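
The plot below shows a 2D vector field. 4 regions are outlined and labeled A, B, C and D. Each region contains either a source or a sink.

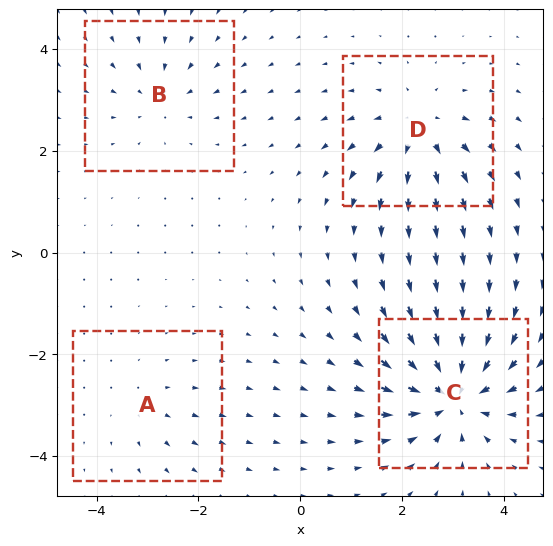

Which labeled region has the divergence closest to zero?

Divergence at each region's feature centre — A: about +2, B: about -3, C: about -8, D: about +5. Region A is closest to zero.

A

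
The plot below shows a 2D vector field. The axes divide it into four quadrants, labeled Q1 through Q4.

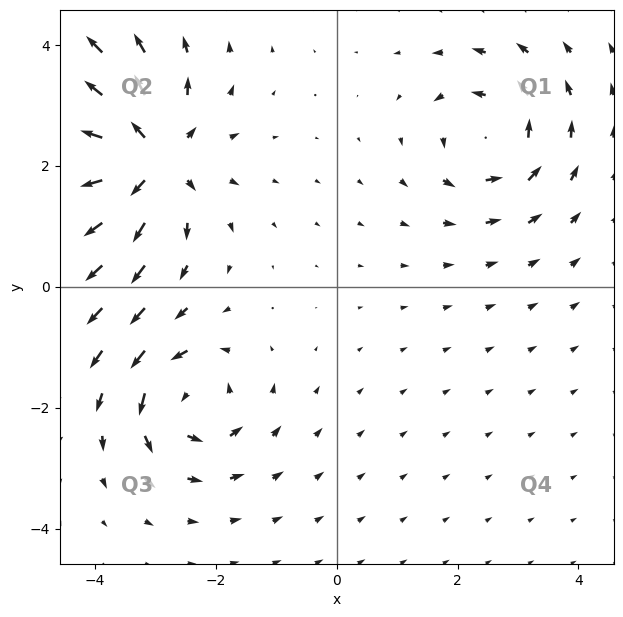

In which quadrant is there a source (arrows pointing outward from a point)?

Q2

The source sits at approximately (-3.1, 2.1), which lies in quadrant Q2. The divergence there is about +5, positive as expected for a source.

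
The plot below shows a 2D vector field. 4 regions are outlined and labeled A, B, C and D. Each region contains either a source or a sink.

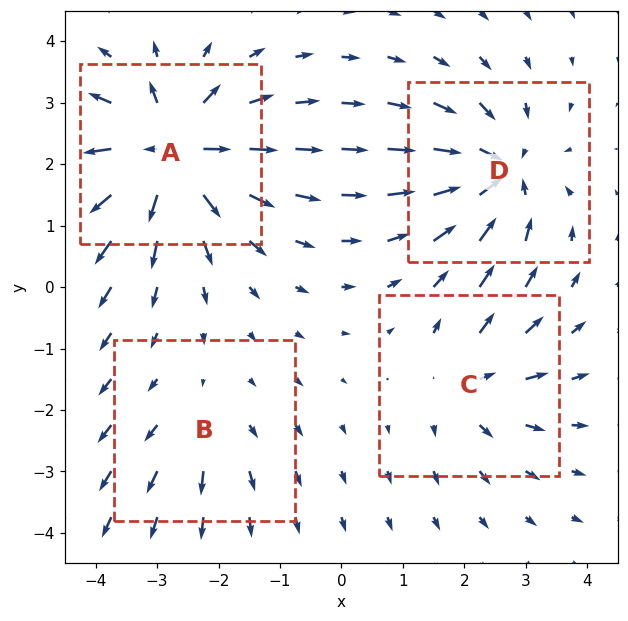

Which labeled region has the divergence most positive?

Divergence at each region's feature centre — A: about +8, B: about +2, C: about +4, D: about -6. Region A is most positive.

A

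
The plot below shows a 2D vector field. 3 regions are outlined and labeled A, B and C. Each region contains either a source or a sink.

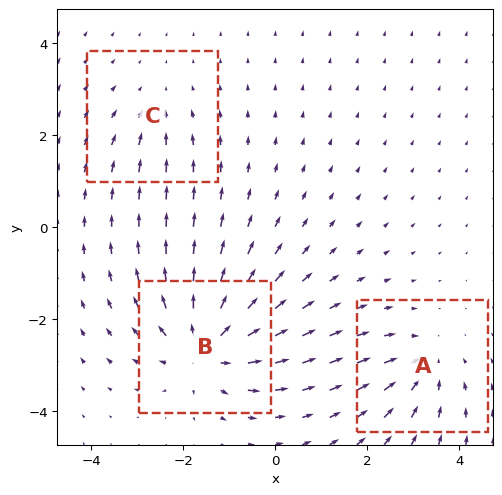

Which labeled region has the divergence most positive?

Divergence at each region's feature centre — A: about -3, B: about +5, C: about -2. Region B is most positive.

B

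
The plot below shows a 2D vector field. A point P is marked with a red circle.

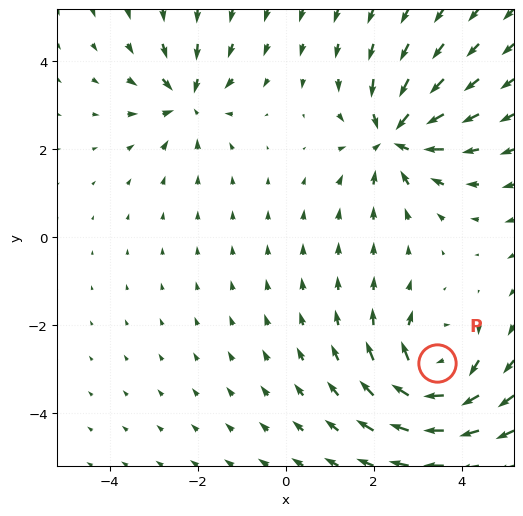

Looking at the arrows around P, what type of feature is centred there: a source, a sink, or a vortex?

vortex

At P (3.5, -2.9) the arrows circulate clockwise. Divergence ≈0, curl about -6 — near-zero divergence with nonzero curl is a vortex.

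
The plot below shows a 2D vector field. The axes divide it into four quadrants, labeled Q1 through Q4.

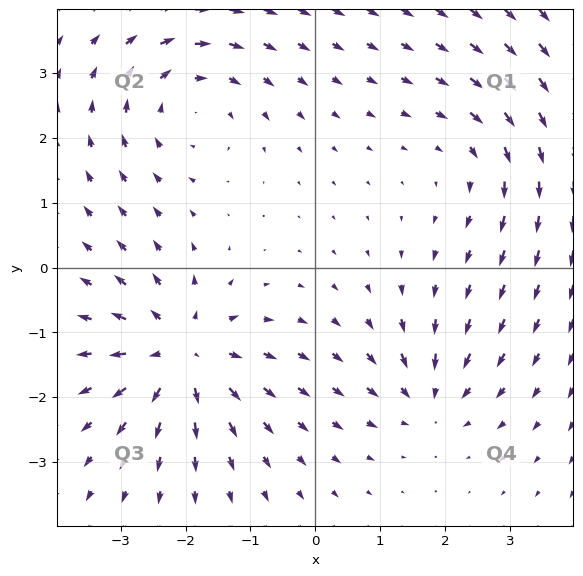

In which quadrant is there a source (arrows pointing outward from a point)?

Q3

The source sits at approximately (-2.1, -1.3), which lies in quadrant Q3. The divergence there is about +5, positive as expected for a source.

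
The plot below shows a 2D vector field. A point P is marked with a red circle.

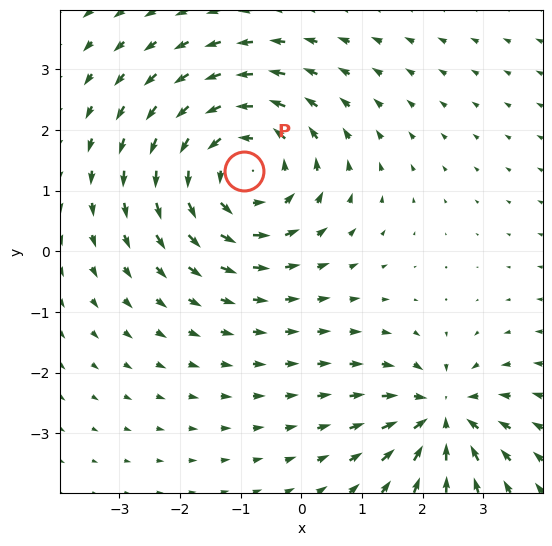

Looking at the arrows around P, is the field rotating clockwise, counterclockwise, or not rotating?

counterclockwise

Near P at (-1.0, 1.3) the arrows circulate counterclockwise. The curl (z-component) there is about +4; positive curl means counterclockwise rotation.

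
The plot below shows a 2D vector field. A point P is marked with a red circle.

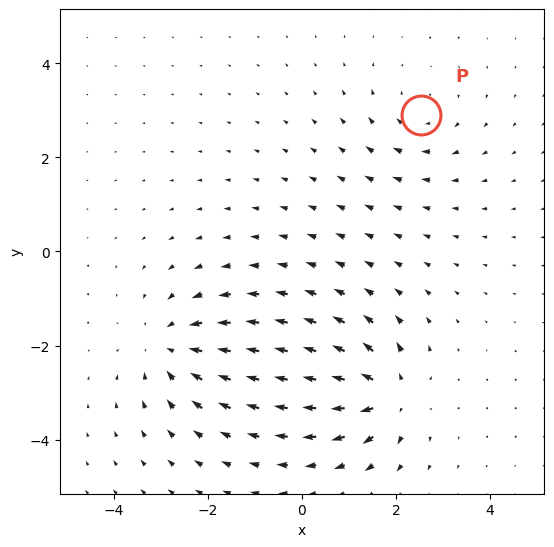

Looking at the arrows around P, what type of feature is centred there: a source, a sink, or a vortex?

At P (2.5, 2.9) the arrows circulate clockwise. Divergence ≈0, curl about -3 — near-zero divergence with nonzero curl is a vortex.

vortex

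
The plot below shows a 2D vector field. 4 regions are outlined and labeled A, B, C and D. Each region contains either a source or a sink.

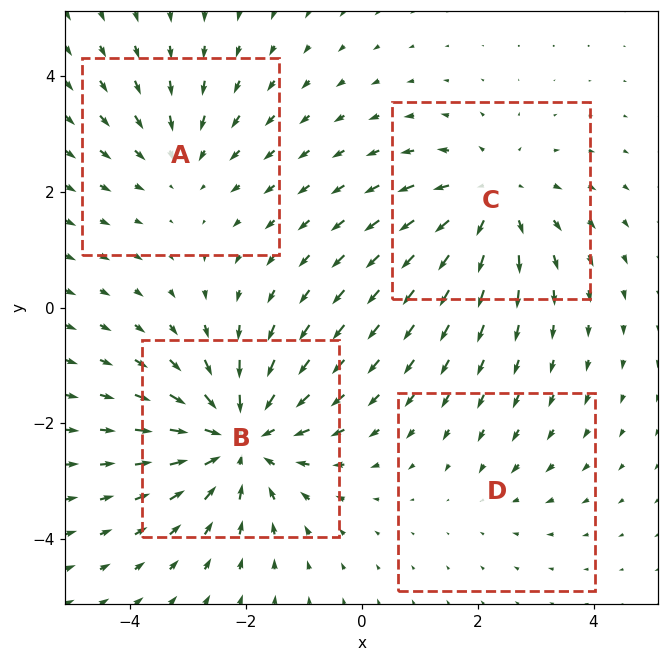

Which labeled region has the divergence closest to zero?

D

Divergence at each region's feature centre — A: about -3, B: about -6, C: about +4, D: about -2. Region D is closest to zero.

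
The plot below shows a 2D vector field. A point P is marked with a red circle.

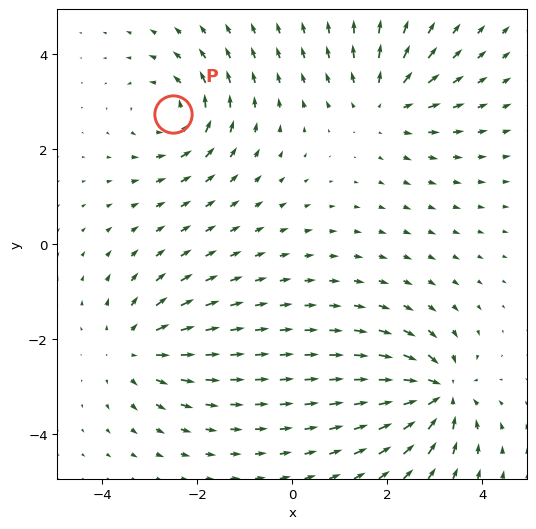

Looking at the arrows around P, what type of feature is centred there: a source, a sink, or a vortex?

vortex

At P (-2.5, 2.7) the arrows circulate counterclockwise. Divergence ≈0, curl about +5 — near-zero divergence with nonzero curl is a vortex.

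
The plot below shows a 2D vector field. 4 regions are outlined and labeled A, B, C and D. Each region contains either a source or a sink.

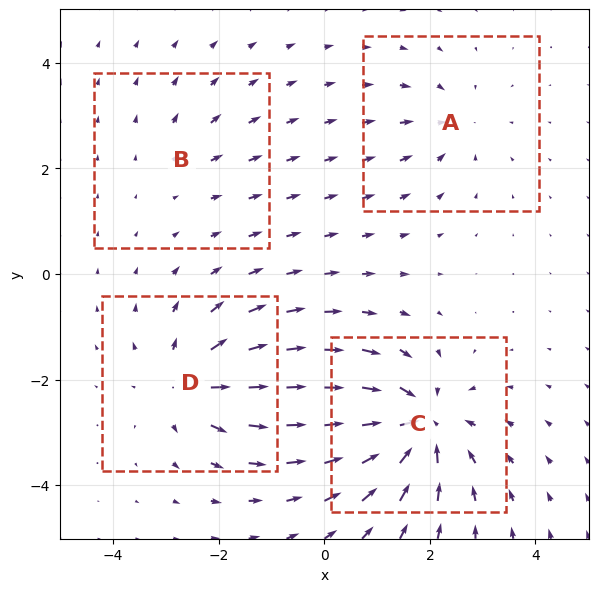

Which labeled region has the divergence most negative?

C

Divergence at each region's feature centre — A: about -3, B: about +2, C: about -7, D: about +5. Region C is most negative.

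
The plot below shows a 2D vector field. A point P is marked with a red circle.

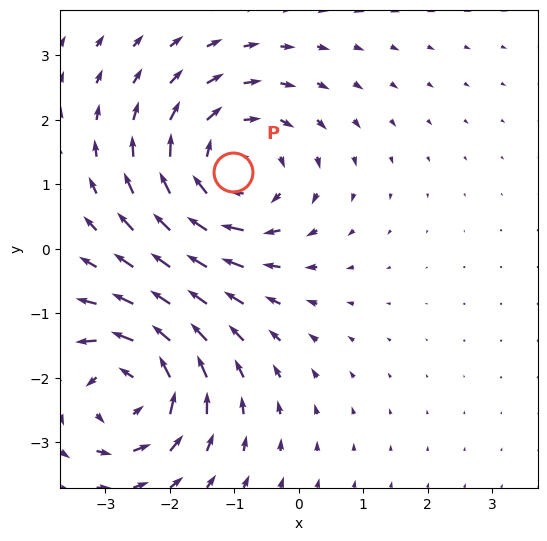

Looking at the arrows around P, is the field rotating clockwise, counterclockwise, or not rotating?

Near P at (-1.0, 1.2) the arrows circulate clockwise. The curl (z-component) there is about -3; negative curl means clockwise rotation.

clockwise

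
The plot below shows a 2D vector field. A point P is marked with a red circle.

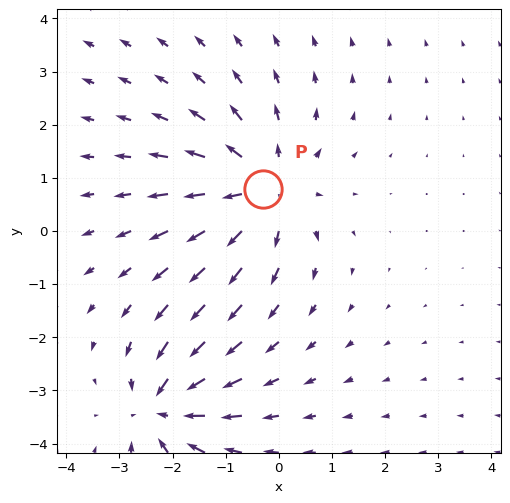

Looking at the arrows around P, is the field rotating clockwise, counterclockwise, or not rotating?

Near P at (-0.3, 0.8) the arrows show no circulation. The curl there is ≈0.

not rotating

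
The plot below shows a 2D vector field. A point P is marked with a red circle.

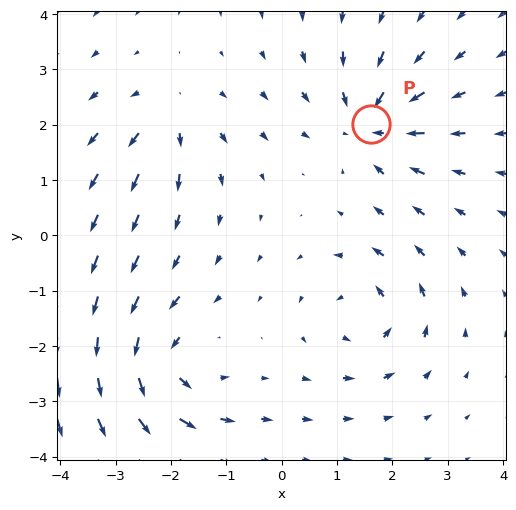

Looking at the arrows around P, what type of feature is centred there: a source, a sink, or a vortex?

sink

At P (1.6, 2.0) the arrows converge inward. Divergence about -5, curl ≈0 — negative divergence with near-zero curl is a sink.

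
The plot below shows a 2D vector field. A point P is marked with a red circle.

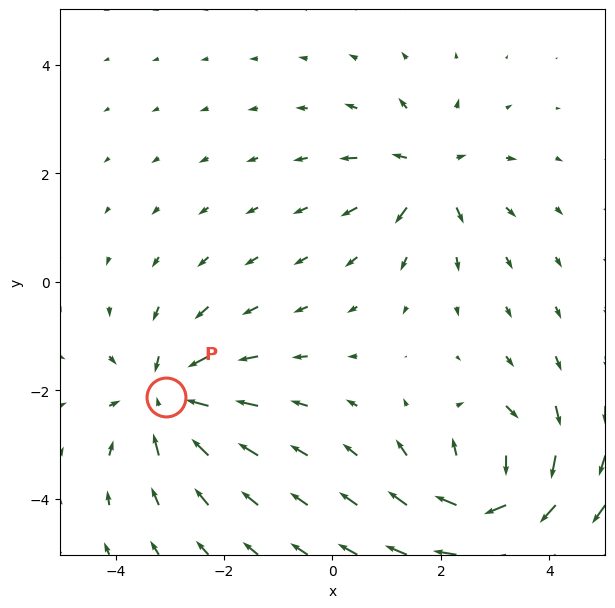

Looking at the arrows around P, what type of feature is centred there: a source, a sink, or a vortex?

At P (-3.1, -2.1) the arrows converge inward. Divergence about -5, curl ≈0 — negative divergence with near-zero curl is a sink.

sink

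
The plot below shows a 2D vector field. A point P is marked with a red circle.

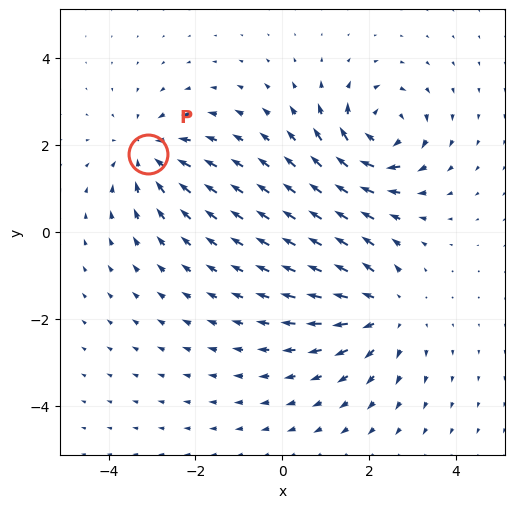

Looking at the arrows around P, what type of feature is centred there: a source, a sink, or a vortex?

At P (-3.1, 1.8) the arrows converge inward. Divergence about -4, curl ≈0 — negative divergence with near-zero curl is a sink.

sink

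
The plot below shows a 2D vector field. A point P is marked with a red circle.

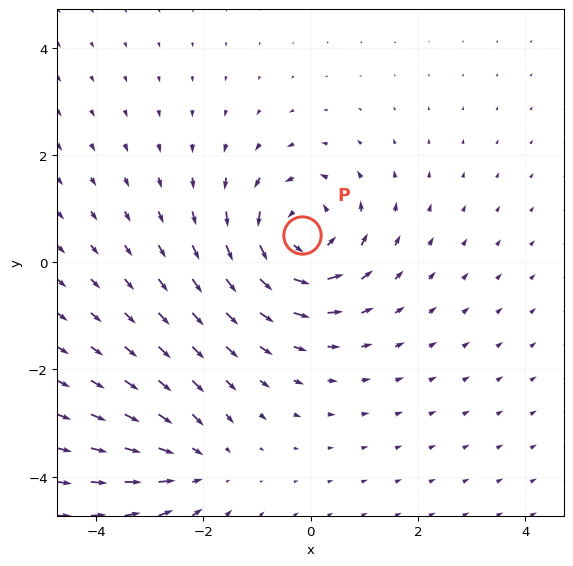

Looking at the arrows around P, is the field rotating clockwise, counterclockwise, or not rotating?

Near P at (-0.2, 0.5) the arrows circulate counterclockwise. The curl (z-component) there is about +4; positive curl means counterclockwise rotation.

counterclockwise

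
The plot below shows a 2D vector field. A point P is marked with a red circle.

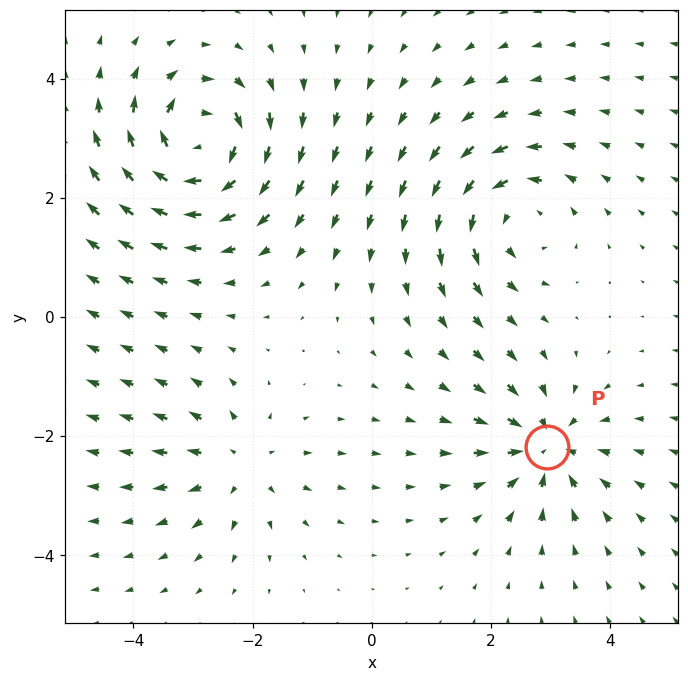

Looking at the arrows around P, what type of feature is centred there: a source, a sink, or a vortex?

At P (2.9, -2.2) the arrows converge inward. Divergence about -5, curl ≈0 — negative divergence with near-zero curl is a sink.

sink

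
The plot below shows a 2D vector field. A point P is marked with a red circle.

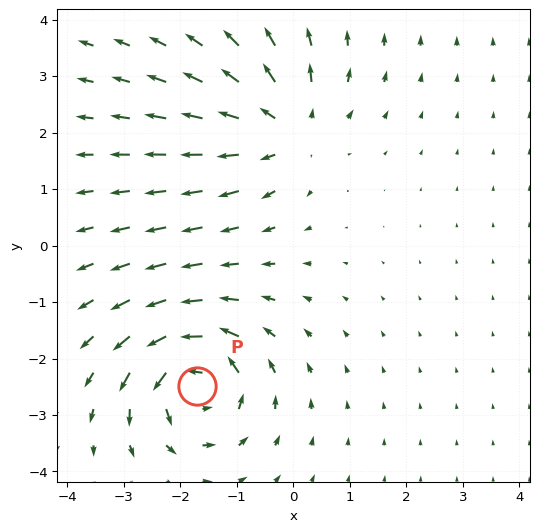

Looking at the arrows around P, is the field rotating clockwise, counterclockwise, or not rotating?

Near P at (-1.7, -2.5) the arrows circulate counterclockwise. The curl (z-component) there is about +6; positive curl means counterclockwise rotation.

counterclockwise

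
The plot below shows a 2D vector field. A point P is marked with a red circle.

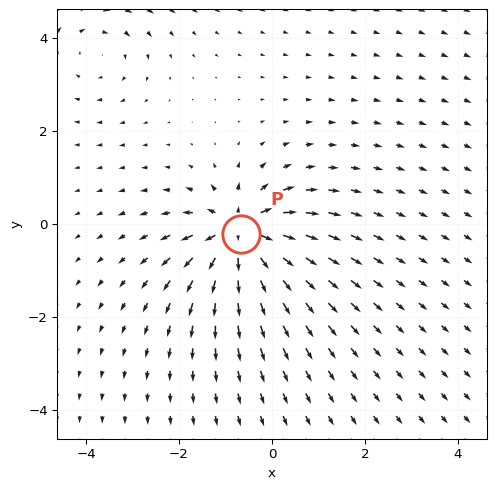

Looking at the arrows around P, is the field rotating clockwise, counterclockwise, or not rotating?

not rotating

Near P at (-0.7, -0.2) the arrows show no circulation. The curl there is ≈0.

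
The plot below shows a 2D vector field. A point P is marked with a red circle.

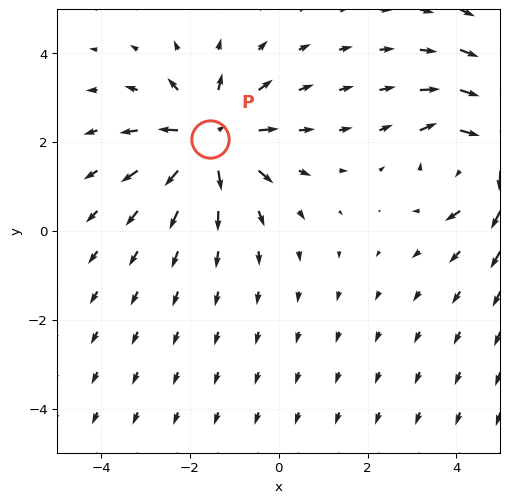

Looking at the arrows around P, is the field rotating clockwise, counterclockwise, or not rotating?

Near P at (-1.5, 2.1) the arrows show no circulation. The curl there is ≈0.

not rotating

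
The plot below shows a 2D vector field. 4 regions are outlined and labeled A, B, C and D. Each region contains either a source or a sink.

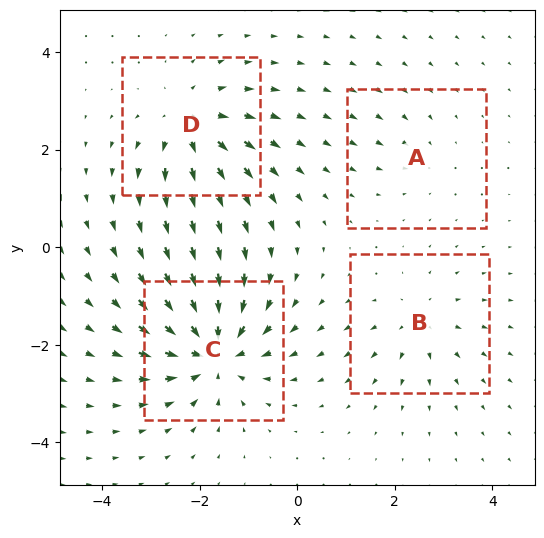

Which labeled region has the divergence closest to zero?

A

Divergence at each region's feature centre — A: about -2, B: about +4, C: about -8, D: about +6. Region A is closest to zero.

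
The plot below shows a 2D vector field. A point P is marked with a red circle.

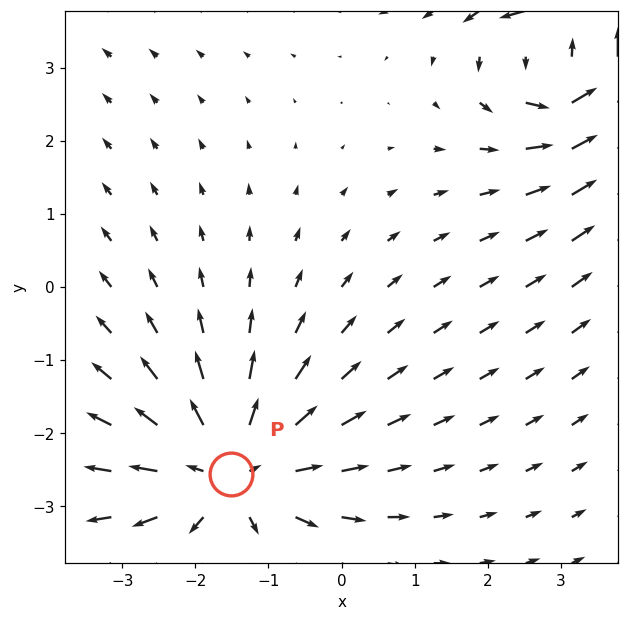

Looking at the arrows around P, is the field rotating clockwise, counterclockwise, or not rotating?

Near P at (-1.5, -2.6) the arrows show no circulation. The curl there is ≈0.

not rotating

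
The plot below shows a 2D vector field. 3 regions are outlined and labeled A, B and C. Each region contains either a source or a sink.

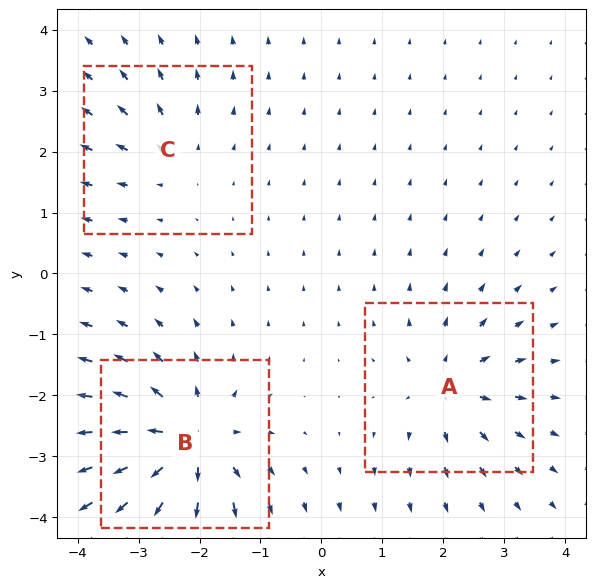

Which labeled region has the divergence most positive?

B

Divergence at each region's feature centre — A: about +4, B: about +6, C: about +3. Region B is most positive.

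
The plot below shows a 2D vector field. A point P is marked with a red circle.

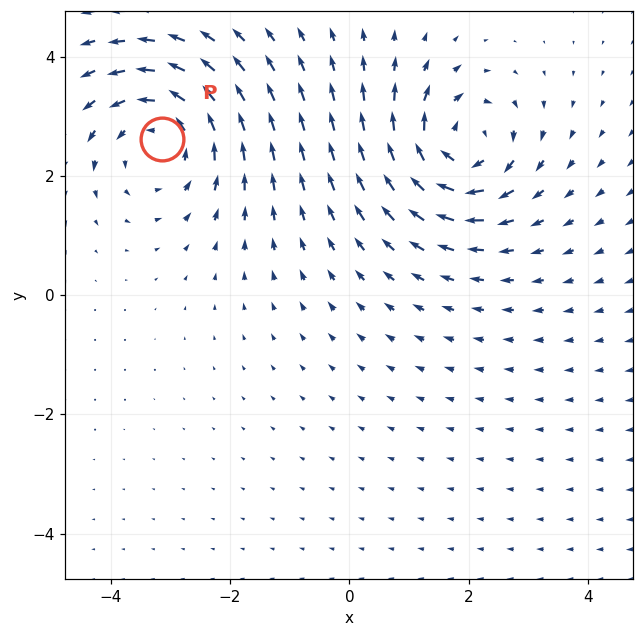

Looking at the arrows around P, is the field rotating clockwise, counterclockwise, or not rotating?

counterclockwise

Near P at (-3.1, 2.6) the arrows circulate counterclockwise. The curl (z-component) there is about +4; positive curl means counterclockwise rotation.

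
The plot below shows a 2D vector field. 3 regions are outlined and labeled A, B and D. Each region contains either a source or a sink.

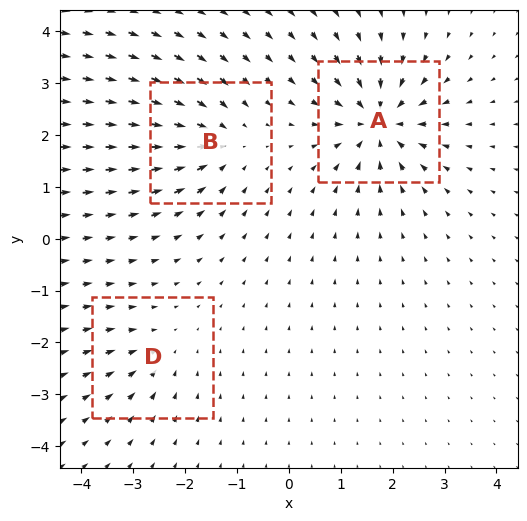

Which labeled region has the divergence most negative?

A

Divergence at each region's feature centre — A: about -6, B: about -4, D: about -2. Region A is most negative.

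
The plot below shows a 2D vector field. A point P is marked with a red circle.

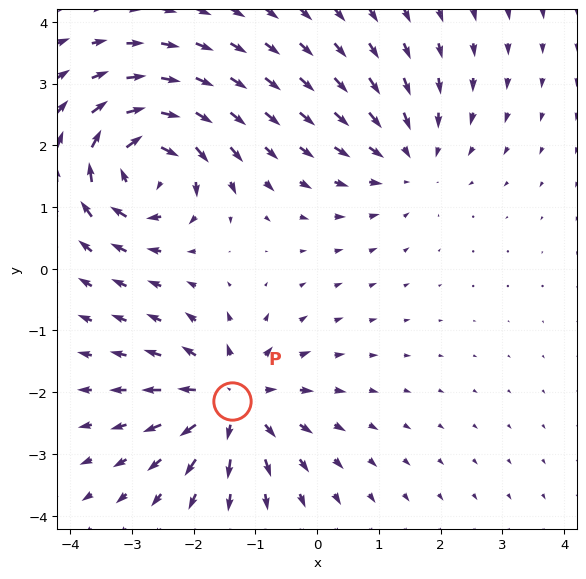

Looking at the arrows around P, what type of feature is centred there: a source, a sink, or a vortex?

At P (-1.4, -2.1) the arrows spread outward. Divergence about +5, curl ≈0 — positive divergence with near-zero curl is a source.

source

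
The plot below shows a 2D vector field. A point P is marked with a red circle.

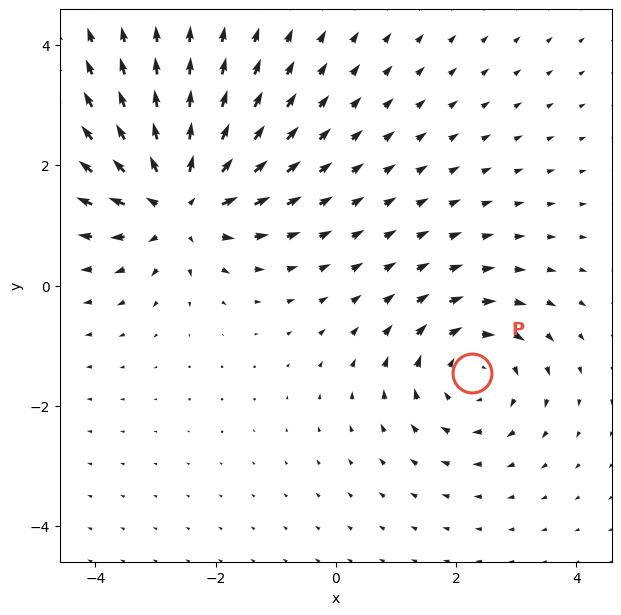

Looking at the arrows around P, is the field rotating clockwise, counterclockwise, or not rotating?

clockwise

Near P at (2.3, -1.5) the arrows circulate clockwise. The curl (z-component) there is about -3; negative curl means clockwise rotation.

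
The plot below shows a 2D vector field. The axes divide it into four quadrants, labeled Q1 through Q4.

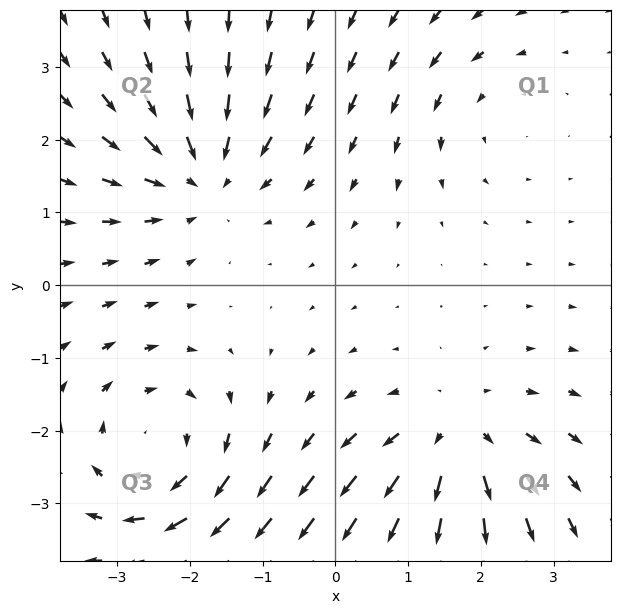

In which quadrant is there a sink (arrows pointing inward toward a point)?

Q2

The sink sits at approximately (-1.8, 1.5), which lies in quadrant Q2. The divergence there is about -4, negative as expected for a sink.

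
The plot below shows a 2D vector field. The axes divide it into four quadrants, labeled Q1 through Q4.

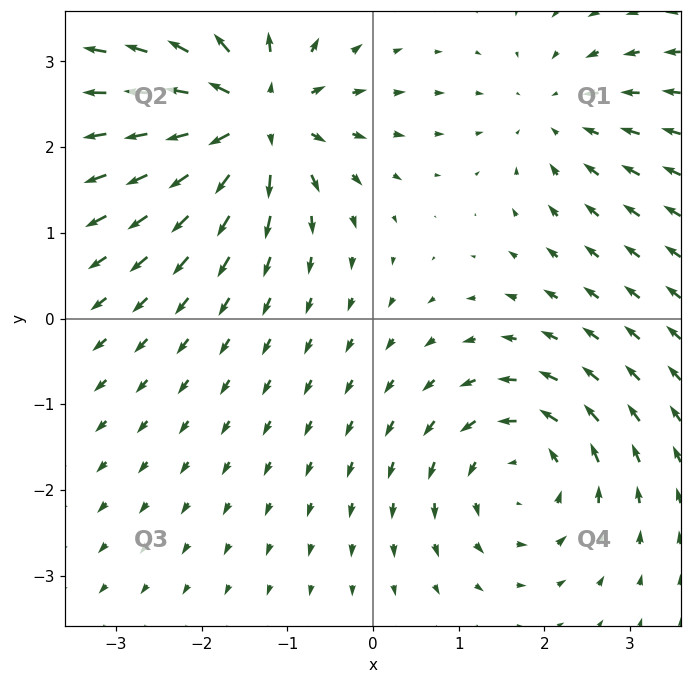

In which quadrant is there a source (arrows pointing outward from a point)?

Q2

The source sits at approximately (-1.4, 2.4), which lies in quadrant Q2. The divergence there is about +6, positive as expected for a source.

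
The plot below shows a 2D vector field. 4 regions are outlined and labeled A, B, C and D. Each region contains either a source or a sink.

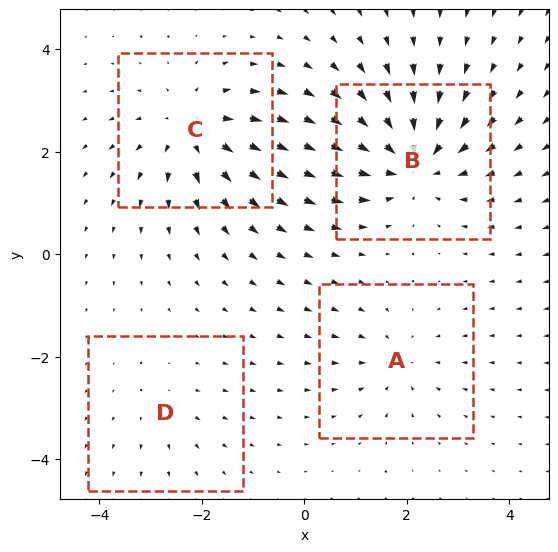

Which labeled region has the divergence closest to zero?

D

Divergence at each region's feature centre — A: about -3, B: about -6, C: about +5, D: about +2. Region D is closest to zero.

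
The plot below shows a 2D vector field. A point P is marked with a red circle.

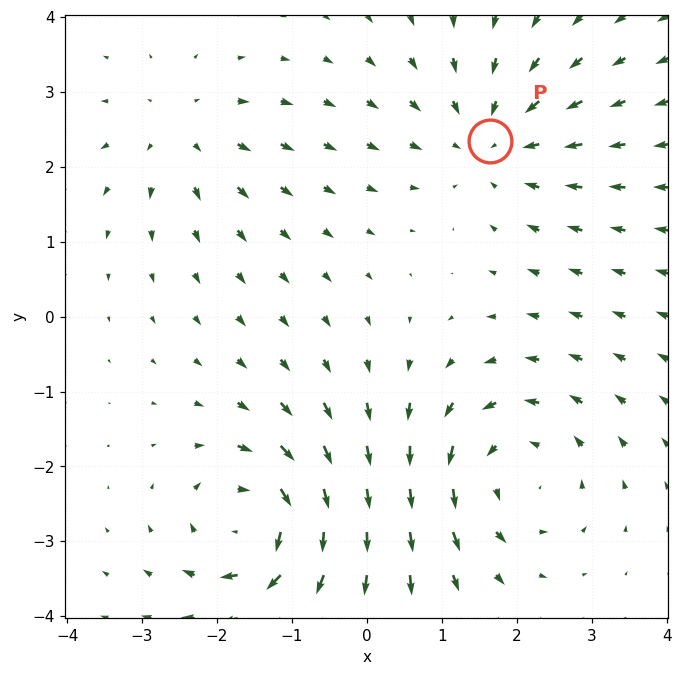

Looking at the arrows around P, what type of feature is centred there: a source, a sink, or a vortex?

sink

At P (1.6, 2.3) the arrows converge inward. Divergence about -3, curl ≈0 — negative divergence with near-zero curl is a sink.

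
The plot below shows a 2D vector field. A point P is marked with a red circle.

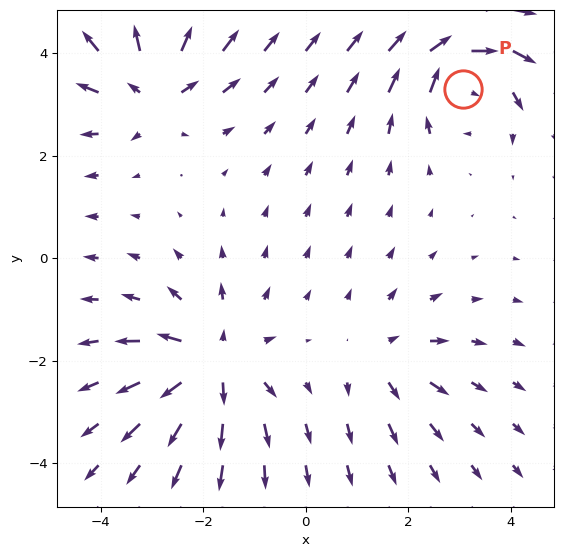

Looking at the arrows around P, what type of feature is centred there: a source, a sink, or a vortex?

vortex

At P (3.1, 3.3) the arrows circulate clockwise. Divergence ≈0, curl about -6 — near-zero divergence with nonzero curl is a vortex.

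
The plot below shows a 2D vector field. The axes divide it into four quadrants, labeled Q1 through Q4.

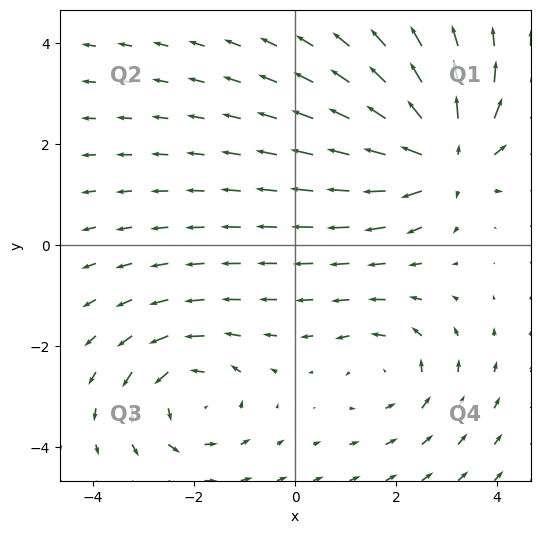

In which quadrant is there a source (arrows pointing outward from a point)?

The source sits at approximately (3.0, 1.8), which lies in quadrant Q1. The divergence there is about +5, positive as expected for a source.

Q1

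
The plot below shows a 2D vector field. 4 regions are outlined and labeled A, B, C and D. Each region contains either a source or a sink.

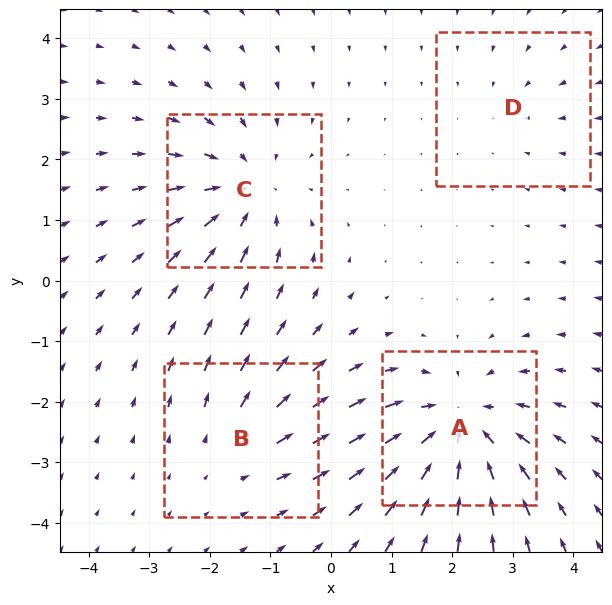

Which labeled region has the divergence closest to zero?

D

Divergence at each region's feature centre — A: about -6, B: about +3, C: about -5, D: about -2. Region D is closest to zero.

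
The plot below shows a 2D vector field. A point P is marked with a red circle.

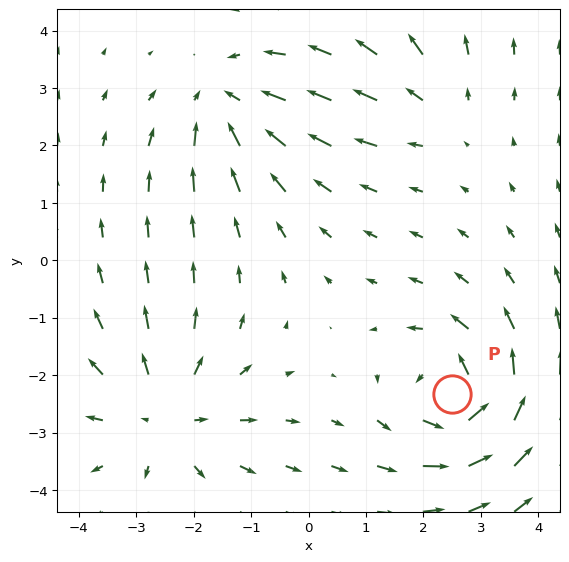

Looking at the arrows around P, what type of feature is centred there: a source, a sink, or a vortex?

vortex

At P (2.5, -2.3) the arrows circulate counterclockwise. Divergence ≈0, curl about +6 — near-zero divergence with nonzero curl is a vortex.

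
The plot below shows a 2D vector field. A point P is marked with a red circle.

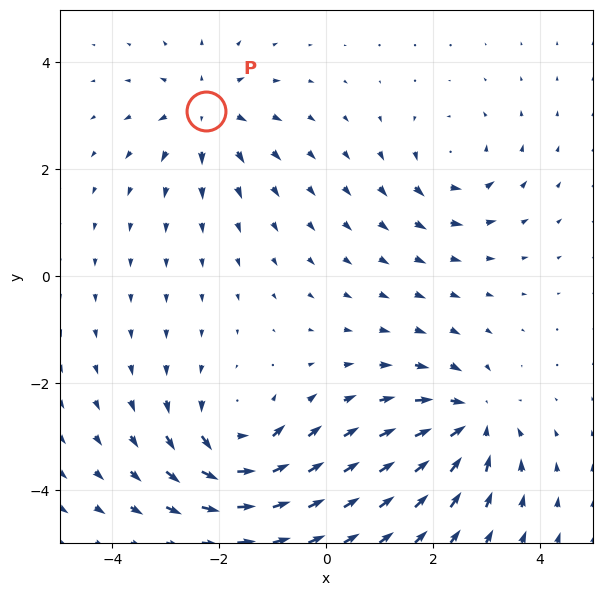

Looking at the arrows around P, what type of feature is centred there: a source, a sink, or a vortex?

At P (-2.2, 3.1) the arrows spread outward. Divergence about +4, curl ≈0 — positive divergence with near-zero curl is a source.

source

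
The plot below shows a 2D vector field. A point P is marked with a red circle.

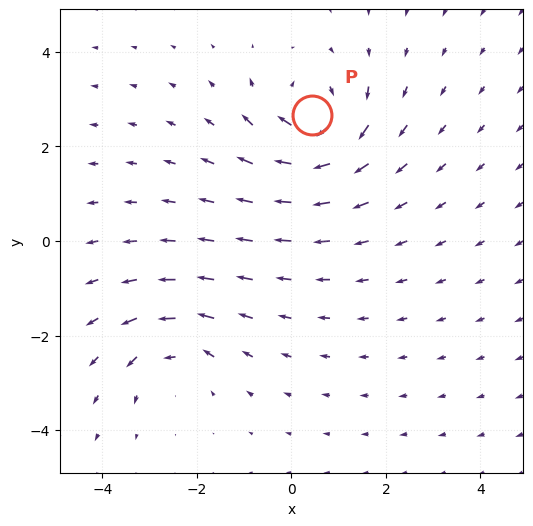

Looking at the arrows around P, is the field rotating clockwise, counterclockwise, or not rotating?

clockwise

Near P at (0.4, 2.7) the arrows circulate clockwise. The curl (z-component) there is about -5; negative curl means clockwise rotation.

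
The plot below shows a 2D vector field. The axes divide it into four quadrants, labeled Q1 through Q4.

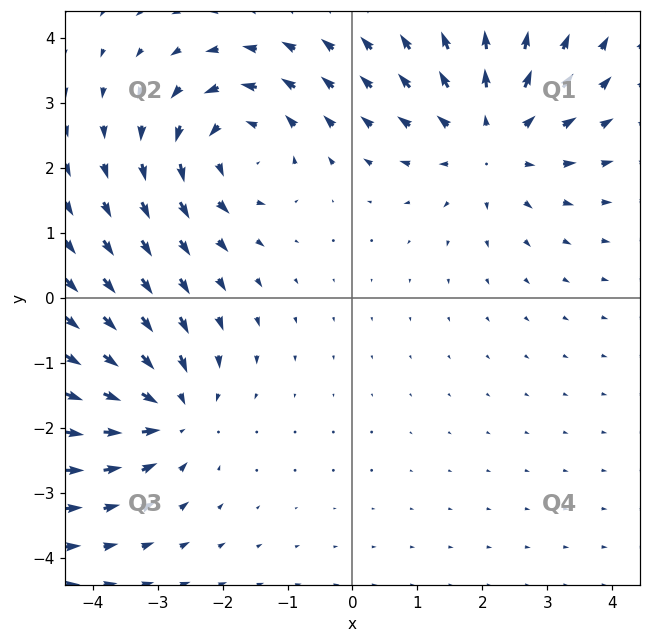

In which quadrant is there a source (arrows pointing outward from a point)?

The source sits at approximately (2.1, 2.5), which lies in quadrant Q1. The divergence there is about +4, positive as expected for a source.

Q1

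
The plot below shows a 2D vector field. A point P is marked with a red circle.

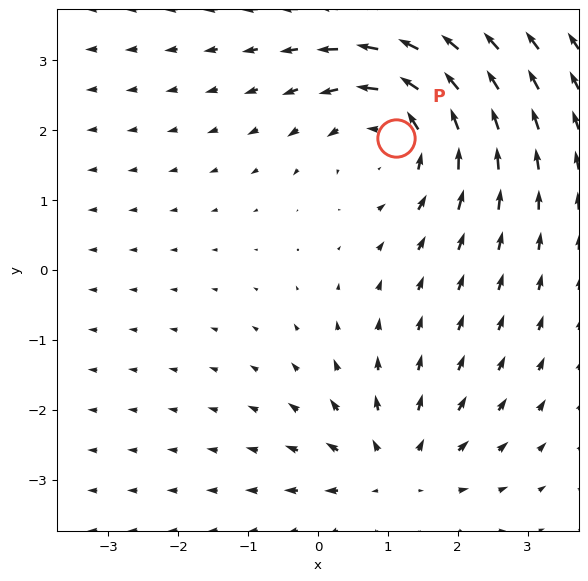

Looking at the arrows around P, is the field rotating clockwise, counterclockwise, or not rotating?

Near P at (1.1, 1.9) the arrows circulate counterclockwise. The curl (z-component) there is about +4; positive curl means counterclockwise rotation.

counterclockwise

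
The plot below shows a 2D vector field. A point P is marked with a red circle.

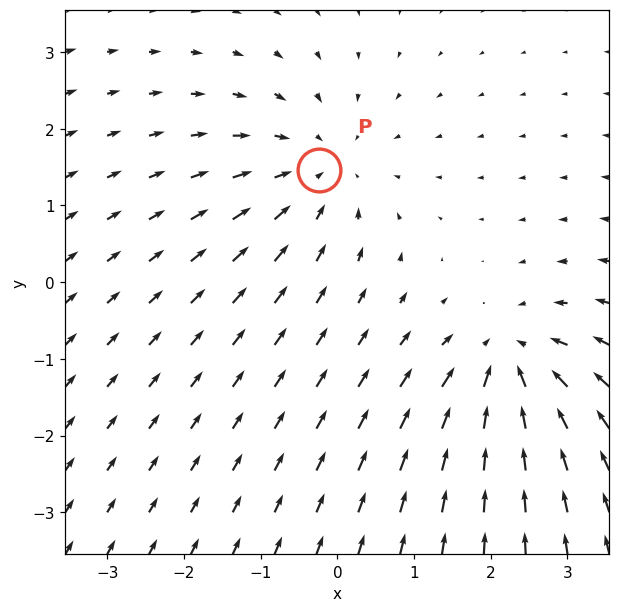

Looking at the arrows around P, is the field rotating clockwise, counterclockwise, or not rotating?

Near P at (-0.2, 1.5) the arrows show no circulation. The curl there is ≈0.

not rotating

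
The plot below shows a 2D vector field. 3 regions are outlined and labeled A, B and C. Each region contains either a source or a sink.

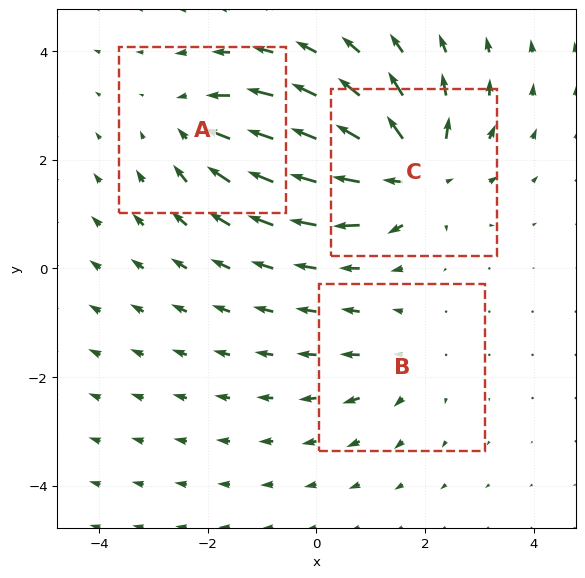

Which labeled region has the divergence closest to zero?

B

Divergence at each region's feature centre — A: about -4, B: about +2, C: about +6. Region B is closest to zero.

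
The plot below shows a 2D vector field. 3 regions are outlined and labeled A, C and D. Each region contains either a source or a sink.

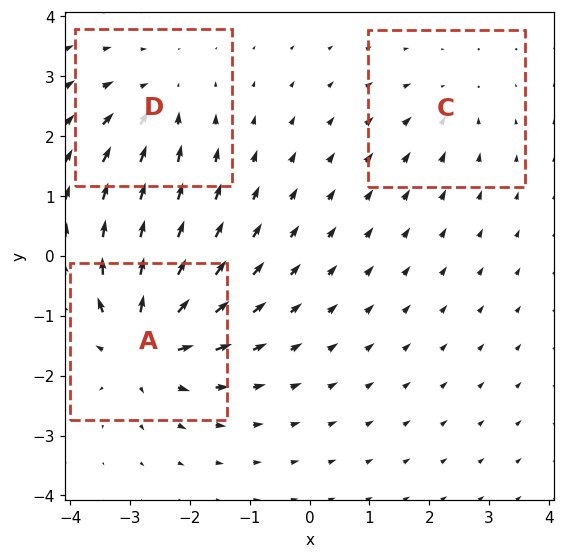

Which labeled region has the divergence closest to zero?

C

Divergence at each region's feature centre — A: about +6, C: about -2, D: about -3. Region C is closest to zero.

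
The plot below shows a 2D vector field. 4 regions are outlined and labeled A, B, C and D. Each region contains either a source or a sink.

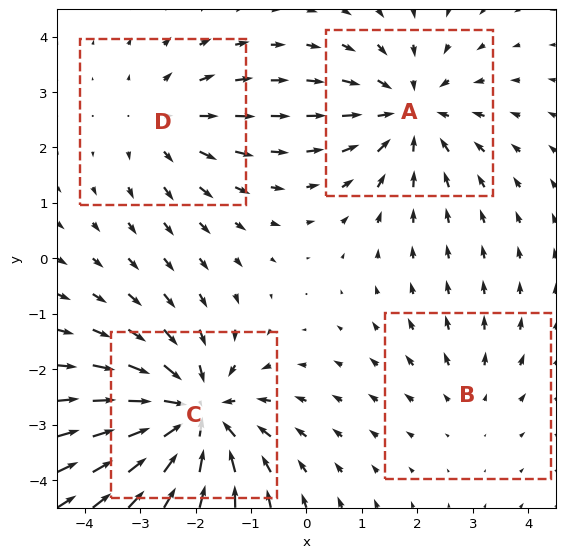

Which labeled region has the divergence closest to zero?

B

Divergence at each region's feature centre — A: about -4, B: about +2, C: about -6, D: about +3. Region B is closest to zero.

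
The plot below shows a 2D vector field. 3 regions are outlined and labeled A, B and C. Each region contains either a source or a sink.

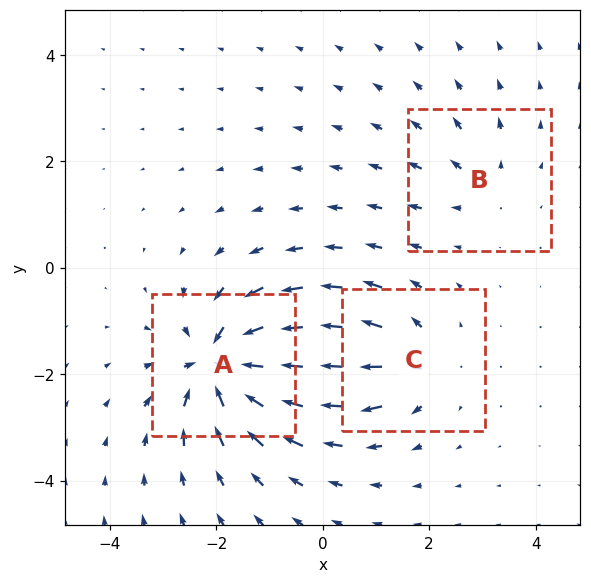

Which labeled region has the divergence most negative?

A

Divergence at each region's feature centre — A: about -7, B: about +2, C: about +4. Region A is most negative.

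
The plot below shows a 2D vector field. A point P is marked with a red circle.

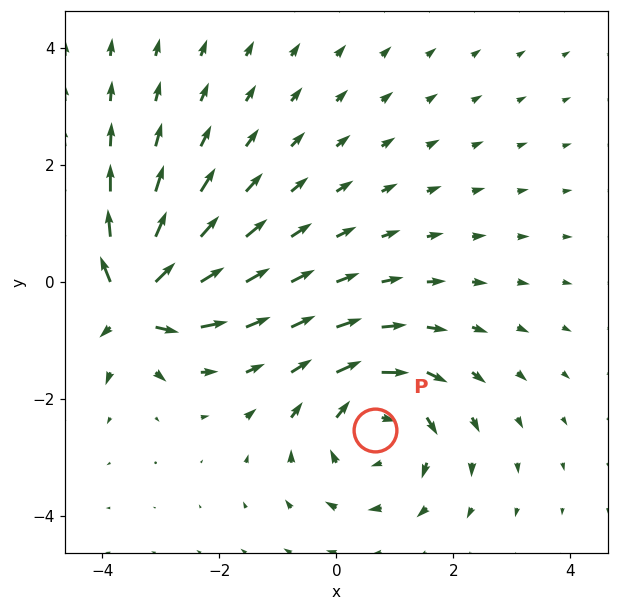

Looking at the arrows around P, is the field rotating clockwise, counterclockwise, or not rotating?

Near P at (0.7, -2.5) the arrows circulate clockwise. The curl (z-component) there is about -4; negative curl means clockwise rotation.

clockwise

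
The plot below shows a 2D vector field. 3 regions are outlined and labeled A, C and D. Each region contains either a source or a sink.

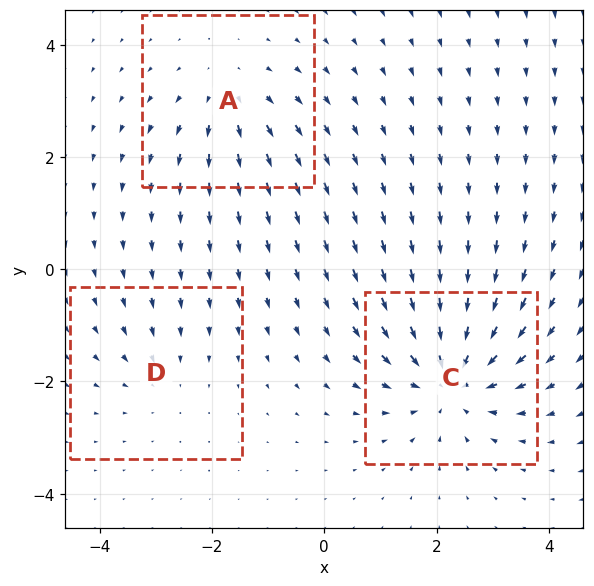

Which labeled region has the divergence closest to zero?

Divergence at each region's feature centre — A: about +3, C: about -5, D: about -2. Region D is closest to zero.

D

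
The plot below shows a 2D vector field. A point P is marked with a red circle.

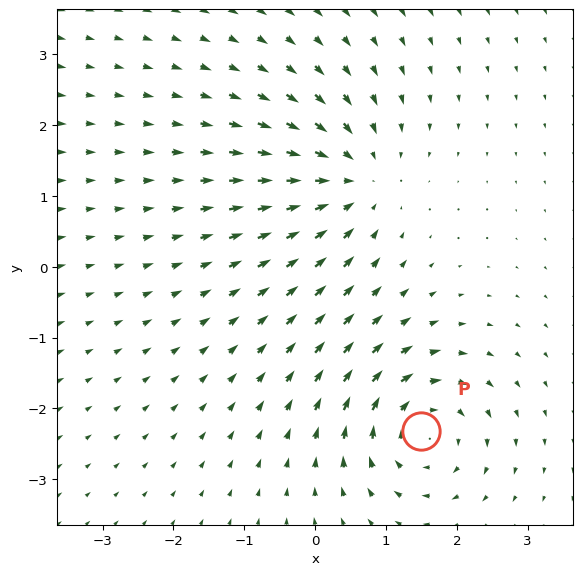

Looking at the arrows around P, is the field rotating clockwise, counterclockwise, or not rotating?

clockwise

Near P at (1.5, -2.3) the arrows circulate clockwise. The curl (z-component) there is about -4; negative curl means clockwise rotation.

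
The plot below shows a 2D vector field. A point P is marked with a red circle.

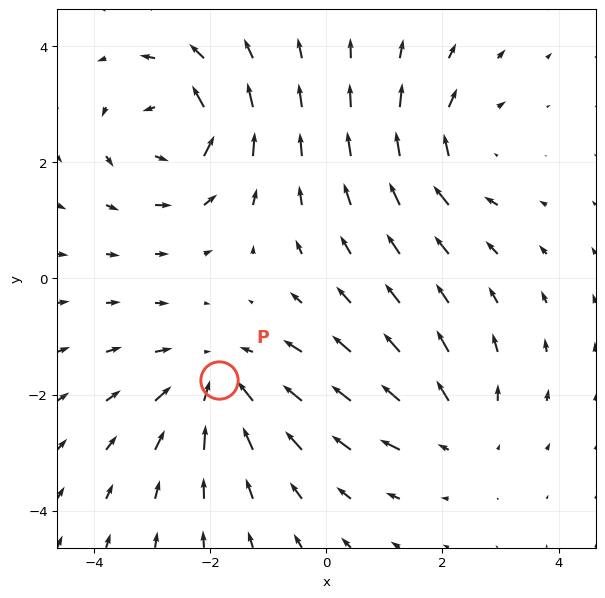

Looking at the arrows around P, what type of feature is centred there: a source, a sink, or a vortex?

At P (-1.9, -1.8) the arrows converge inward. Divergence about -3, curl ≈0 — negative divergence with near-zero curl is a sink.

sink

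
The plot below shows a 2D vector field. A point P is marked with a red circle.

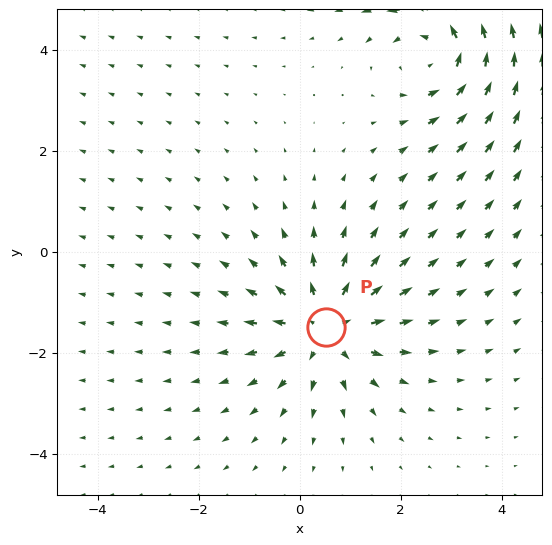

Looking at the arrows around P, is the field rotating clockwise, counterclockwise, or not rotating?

not rotating

Near P at (0.5, -1.5) the arrows show no circulation. The curl there is ≈0.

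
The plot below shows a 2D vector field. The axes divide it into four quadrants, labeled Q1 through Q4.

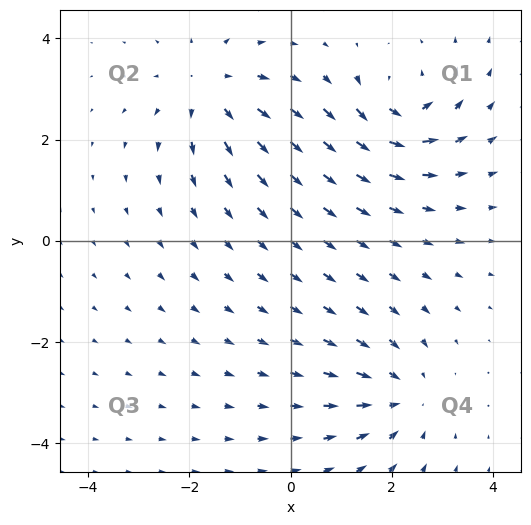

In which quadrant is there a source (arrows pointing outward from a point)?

The source sits at approximately (-1.6, 3.0), which lies in quadrant Q2. The divergence there is about +4, positive as expected for a source.

Q2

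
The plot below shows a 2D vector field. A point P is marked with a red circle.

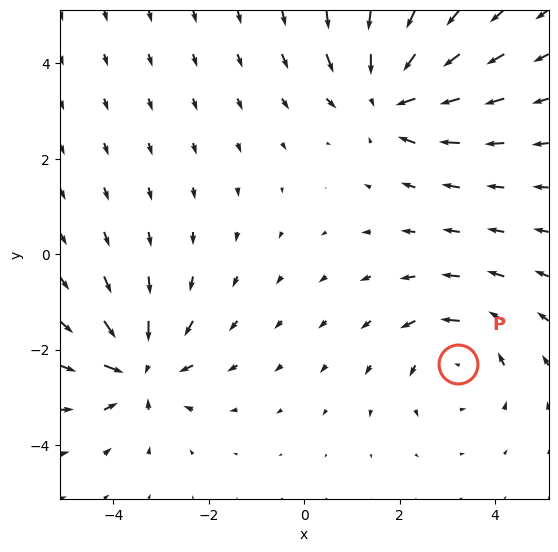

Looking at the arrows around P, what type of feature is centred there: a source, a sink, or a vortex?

vortex

At P (3.2, -2.3) the arrows circulate counterclockwise. Divergence ≈0, curl about +3 — near-zero divergence with nonzero curl is a vortex.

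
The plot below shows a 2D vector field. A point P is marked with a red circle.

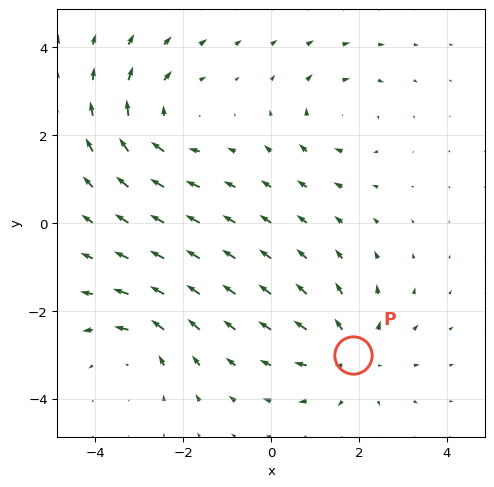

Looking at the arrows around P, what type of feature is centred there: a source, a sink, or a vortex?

source

At P (1.9, -3.0) the arrows spread outward. Divergence about +4, curl ≈0 — positive divergence with near-zero curl is a source.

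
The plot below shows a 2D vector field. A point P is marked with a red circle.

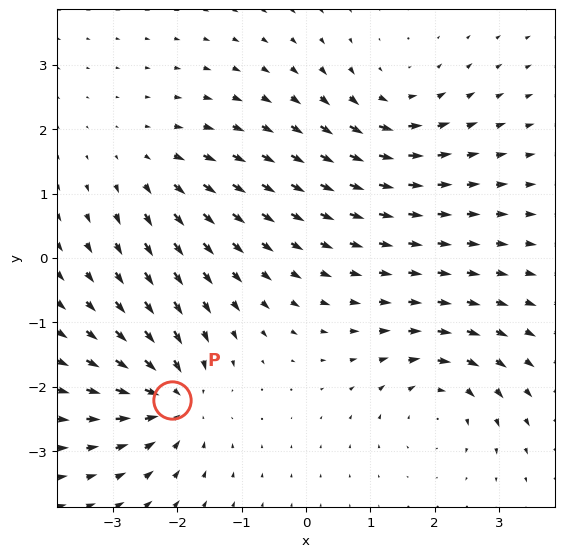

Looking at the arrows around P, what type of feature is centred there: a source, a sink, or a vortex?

sink

At P (-2.1, -2.2) the arrows converge inward. Divergence about -6, curl ≈0 — negative divergence with near-zero curl is a sink.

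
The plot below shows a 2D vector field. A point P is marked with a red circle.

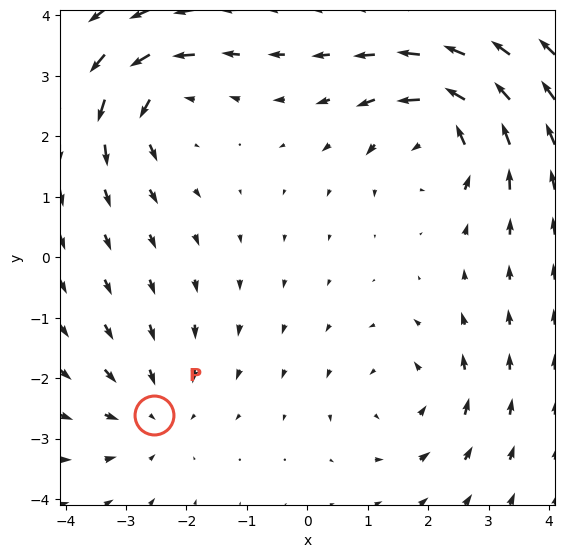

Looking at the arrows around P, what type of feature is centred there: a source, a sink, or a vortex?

sink

At P (-2.5, -2.6) the arrows converge inward. Divergence about -3, curl ≈0 — negative divergence with near-zero curl is a sink.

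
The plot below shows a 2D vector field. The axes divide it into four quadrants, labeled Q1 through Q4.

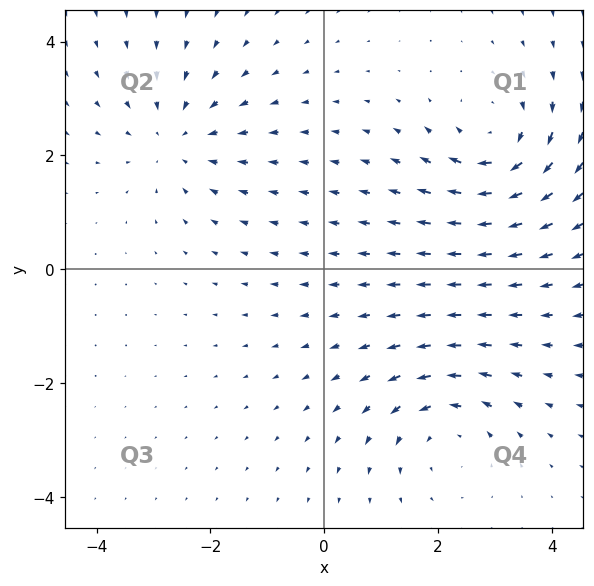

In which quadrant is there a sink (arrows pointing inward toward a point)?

Q2

The sink sits at approximately (-2.6, 2.3), which lies in quadrant Q2. The divergence there is about -3, negative as expected for a sink.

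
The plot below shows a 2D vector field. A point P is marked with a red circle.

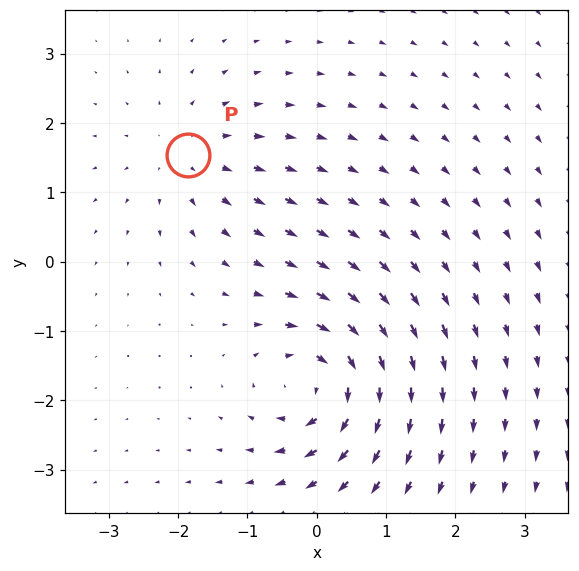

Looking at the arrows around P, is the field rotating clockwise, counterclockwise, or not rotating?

Near P at (-1.9, 1.5) the arrows show no circulation. The curl there is ≈0.

not rotating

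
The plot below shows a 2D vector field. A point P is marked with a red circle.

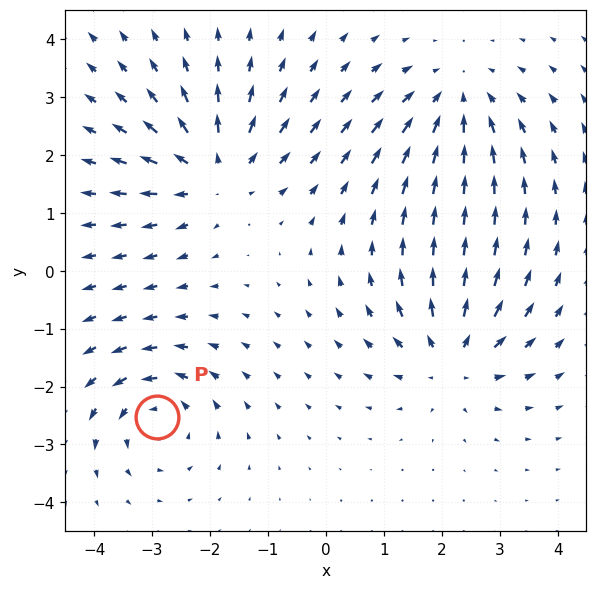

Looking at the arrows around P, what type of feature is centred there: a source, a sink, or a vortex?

vortex

At P (-2.9, -2.5) the arrows circulate counterclockwise. Divergence ≈0, curl about +4 — near-zero divergence with nonzero curl is a vortex.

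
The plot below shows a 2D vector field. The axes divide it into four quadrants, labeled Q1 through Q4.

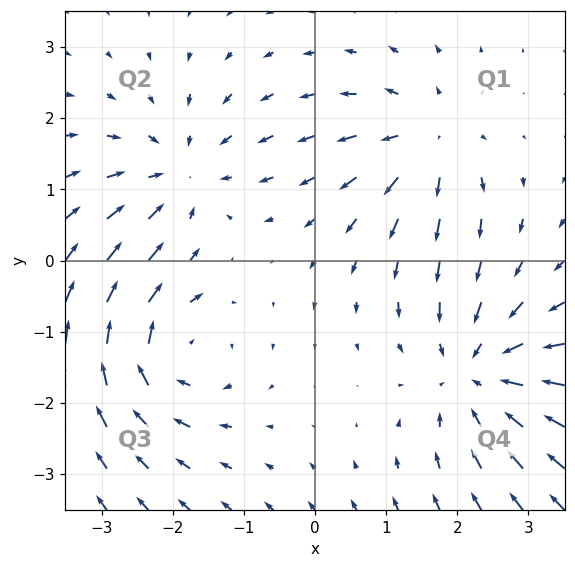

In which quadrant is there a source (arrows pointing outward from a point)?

Q1

The source sits at approximately (1.6, 1.7), which lies in quadrant Q1. The divergence there is about +4, positive as expected for a source.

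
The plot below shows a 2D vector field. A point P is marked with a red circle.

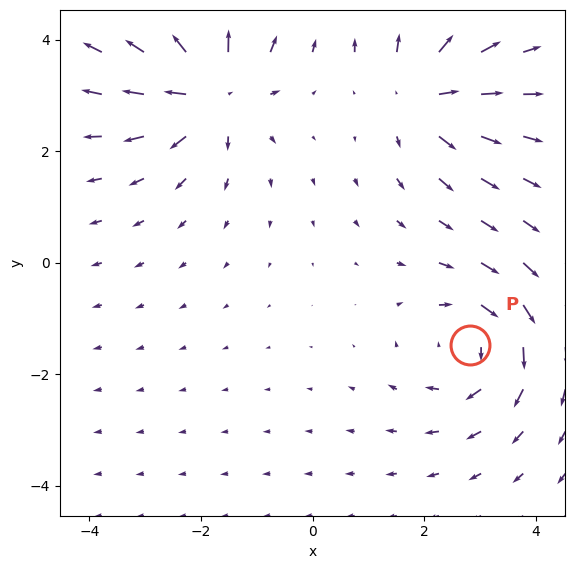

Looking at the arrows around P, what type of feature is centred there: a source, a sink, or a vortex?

At P (2.8, -1.5) the arrows circulate clockwise. Divergence ≈0, curl about -5 — near-zero divergence with nonzero curl is a vortex.

vortex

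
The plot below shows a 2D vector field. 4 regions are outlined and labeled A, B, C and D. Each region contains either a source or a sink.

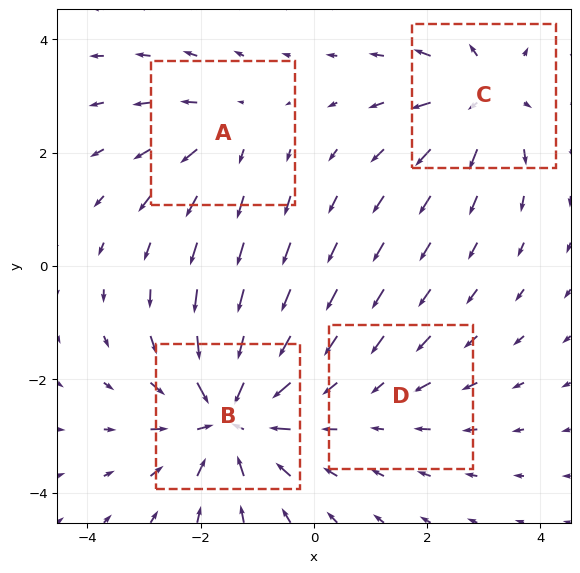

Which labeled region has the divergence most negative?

B

Divergence at each region's feature centre — A: about +3, B: about -7, C: about +5, D: about -2. Region B is most negative.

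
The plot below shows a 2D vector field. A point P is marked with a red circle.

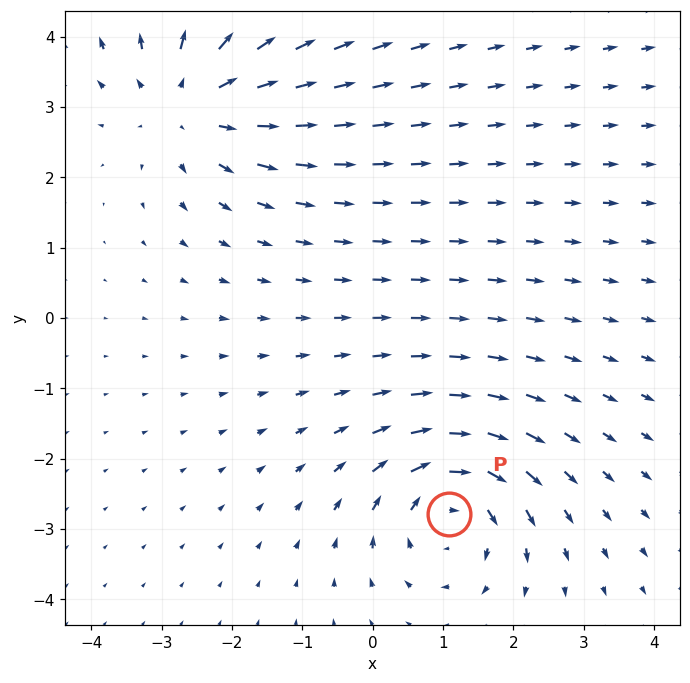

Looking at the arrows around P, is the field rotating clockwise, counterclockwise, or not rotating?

Near P at (1.1, -2.8) the arrows circulate clockwise. The curl (z-component) there is about -4; negative curl means clockwise rotation.

clockwise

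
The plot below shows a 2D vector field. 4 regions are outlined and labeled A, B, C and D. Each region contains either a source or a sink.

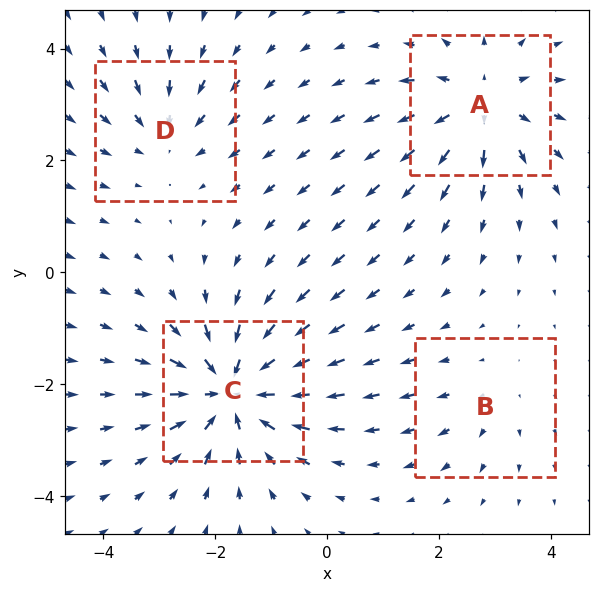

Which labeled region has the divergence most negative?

C

Divergence at each region's feature centre — A: about +5, B: about +2, C: about -6, D: about -3. Region C is most negative.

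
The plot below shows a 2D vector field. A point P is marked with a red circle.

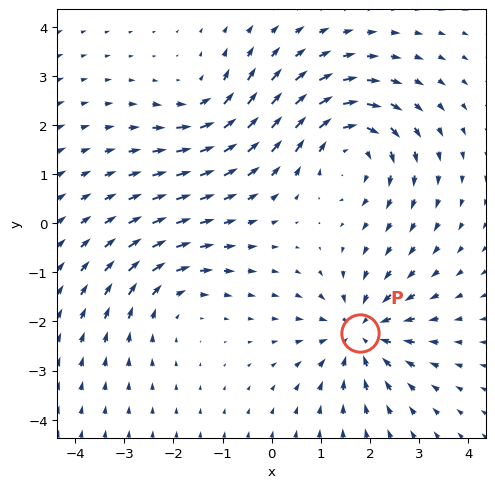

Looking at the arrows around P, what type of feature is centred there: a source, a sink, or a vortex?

At P (1.8, -2.2) the arrows converge inward. Divergence about -5, curl ≈0 — negative divergence with near-zero curl is a sink.

sink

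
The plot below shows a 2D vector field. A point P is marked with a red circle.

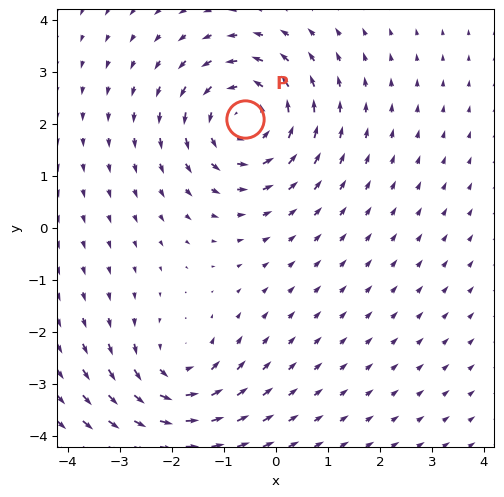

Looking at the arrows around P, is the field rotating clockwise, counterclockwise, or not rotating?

Near P at (-0.6, 2.1) the arrows circulate counterclockwise. The curl (z-component) there is about +4; positive curl means counterclockwise rotation.

counterclockwise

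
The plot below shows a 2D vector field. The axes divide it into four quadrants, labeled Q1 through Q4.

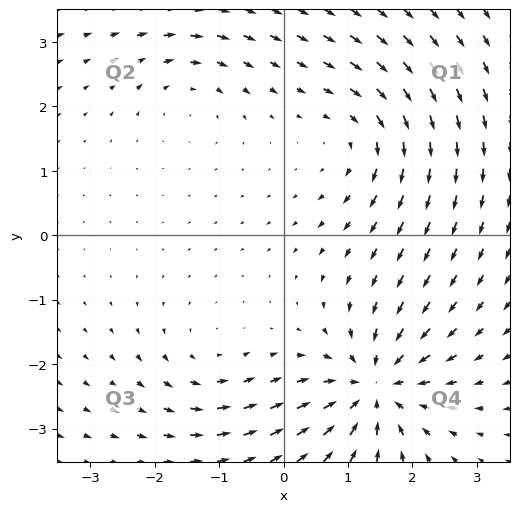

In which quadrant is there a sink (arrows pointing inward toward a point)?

The sink sits at approximately (1.4, -2.4), which lies in quadrant Q4. The divergence there is about -6, negative as expected for a sink.

Q4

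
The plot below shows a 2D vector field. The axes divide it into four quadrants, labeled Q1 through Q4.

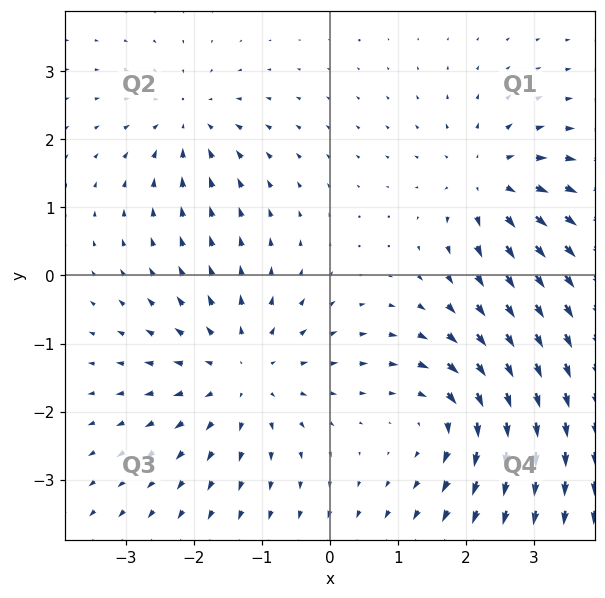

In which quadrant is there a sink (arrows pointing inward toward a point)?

The sink sits at approximately (-2.1, 2.3), which lies in quadrant Q2. The divergence there is about -4, negative as expected for a sink.

Q2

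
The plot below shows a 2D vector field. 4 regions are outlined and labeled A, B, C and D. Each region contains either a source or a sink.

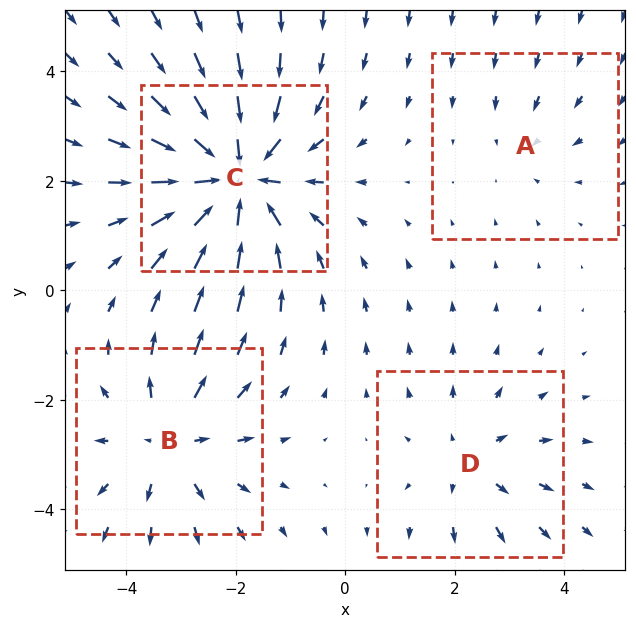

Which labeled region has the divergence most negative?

C

Divergence at each region's feature centre — A: about -2, B: about +4, C: about -7, D: about +3. Region C is most negative.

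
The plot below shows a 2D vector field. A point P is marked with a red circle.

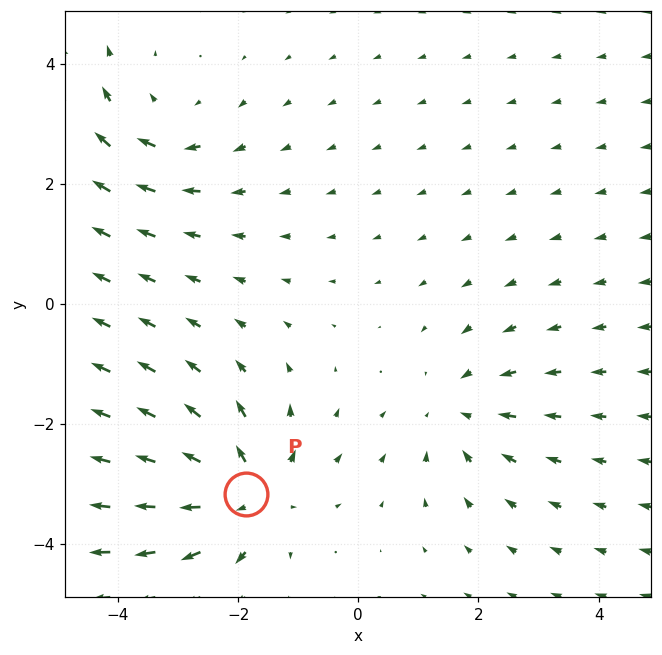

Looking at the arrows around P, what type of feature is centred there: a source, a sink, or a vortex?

source

At P (-1.9, -3.2) the arrows spread outward. Divergence about +4, curl ≈0 — positive divergence with near-zero curl is a source.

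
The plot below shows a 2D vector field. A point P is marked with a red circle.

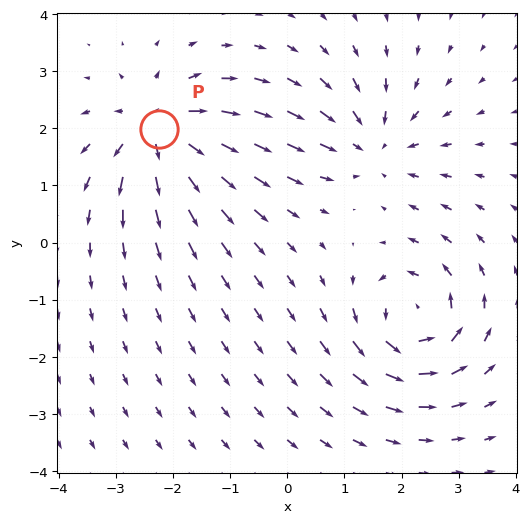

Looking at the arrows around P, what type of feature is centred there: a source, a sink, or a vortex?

source

At P (-2.2, 2.0) the arrows spread outward. Divergence about +6, curl ≈0 — positive divergence with near-zero curl is a source.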